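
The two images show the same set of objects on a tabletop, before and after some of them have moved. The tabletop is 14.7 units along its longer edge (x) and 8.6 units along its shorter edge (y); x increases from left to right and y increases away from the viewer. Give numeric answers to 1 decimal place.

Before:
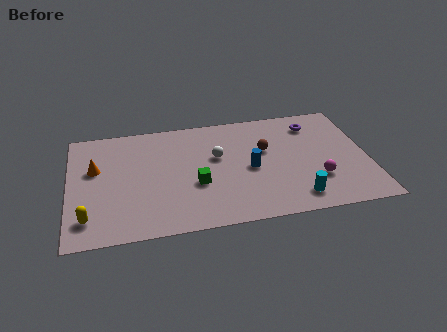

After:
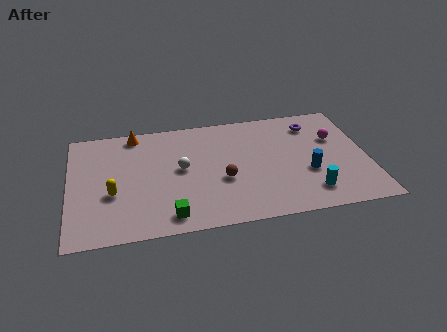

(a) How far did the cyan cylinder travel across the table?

0.8

The cyan cylinder moved from about (11.0, 1.4) to (11.7, 1.7), a distance of √(0.7² + 0.3²) ≈ 0.8.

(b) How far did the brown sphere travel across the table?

2.9

The brown sphere moved from about (9.7, 5.3) to (7.5, 3.4), a distance of √(2.2² + 1.9²) ≈ 2.9.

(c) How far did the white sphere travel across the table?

1.9

The white sphere moved from about (7.3, 5.2) to (5.5, 4.6), a distance of √(1.8² + 0.6²) ≈ 1.9.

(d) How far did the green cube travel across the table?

2.5

From (6.2, 3.3) to (4.8, 1.2), the green cube covered √(1.4² + 2.1²) ≈ 2.5 units.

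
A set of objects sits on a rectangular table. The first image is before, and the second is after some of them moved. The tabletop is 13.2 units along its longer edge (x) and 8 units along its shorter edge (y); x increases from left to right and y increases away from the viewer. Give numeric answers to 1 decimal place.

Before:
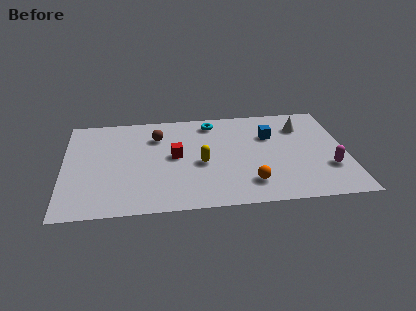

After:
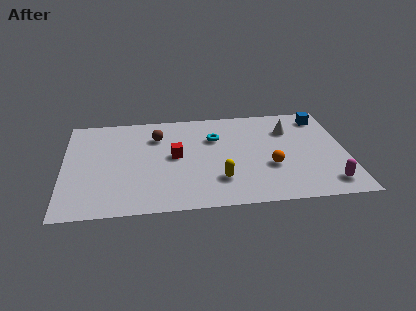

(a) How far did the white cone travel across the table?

0.6

The white cone moved from about (11.2, 6.0) to (10.6, 5.8), a distance of √(0.6² + 0.2²) ≈ 0.6.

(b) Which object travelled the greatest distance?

the blue cube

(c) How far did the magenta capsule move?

1.2

The magenta capsule moved from about (12.3, 2.5) to (12.2, 1.3), a distance of √(0.1² + 1.2²) ≈ 1.2.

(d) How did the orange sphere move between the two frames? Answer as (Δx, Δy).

(1.0, 1.2)

From the two frames, the orange sphere sits at roughly (8.6, 1.7) before and (9.6, 2.9) after.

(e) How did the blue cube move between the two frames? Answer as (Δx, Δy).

(2.5, 1.3)

The blue cube started near (9.7, 5.4) and ended near (12.2, 6.7).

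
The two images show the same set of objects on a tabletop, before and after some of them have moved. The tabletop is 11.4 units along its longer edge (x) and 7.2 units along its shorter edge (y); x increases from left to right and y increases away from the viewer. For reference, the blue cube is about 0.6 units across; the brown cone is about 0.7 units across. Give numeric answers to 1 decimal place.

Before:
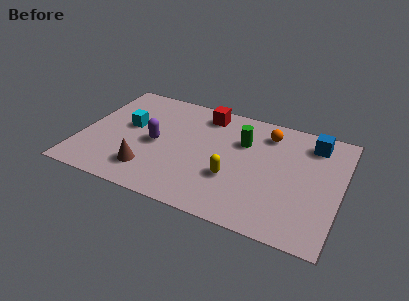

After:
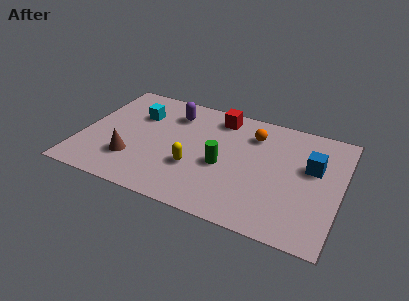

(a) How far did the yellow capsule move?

1.7

From (6.8, 2.5) to (5.1, 2.5), the yellow capsule covered √(1.7² + 0.0²) ≈ 1.7 units.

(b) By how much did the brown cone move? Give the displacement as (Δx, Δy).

(-0.8, 0.4)

The brown cone was at about (3.2, 1.6) and moved to about (2.4, 2.0).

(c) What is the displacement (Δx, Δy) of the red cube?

(0.6, 0.0)

From the two frames, the red cube sits at roughly (5.2, 6.1) before and (5.8, 6.1) after.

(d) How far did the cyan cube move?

0.9

From (2.0, 4.1) to (2.3, 5.0), the cyan cube covered √(0.3² + 0.9²) ≈ 0.9 units.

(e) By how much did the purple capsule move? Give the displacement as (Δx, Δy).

(0.5, 2.2)

The purple capsule was at about (3.3, 3.4) and moved to about (3.8, 5.6).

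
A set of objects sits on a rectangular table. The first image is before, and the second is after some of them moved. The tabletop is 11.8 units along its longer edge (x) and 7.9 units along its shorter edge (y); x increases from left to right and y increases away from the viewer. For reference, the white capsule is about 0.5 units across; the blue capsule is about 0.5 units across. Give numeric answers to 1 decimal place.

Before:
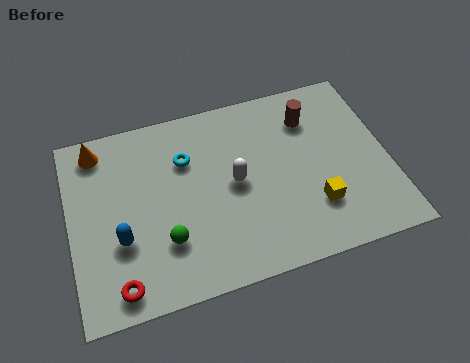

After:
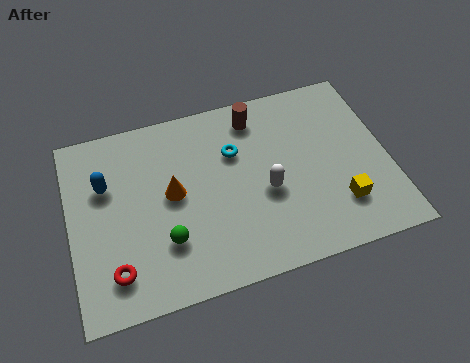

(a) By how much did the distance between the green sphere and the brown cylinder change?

-1.1

They were about 6.8 units apart before and 5.7 after — 1.1 units closer together.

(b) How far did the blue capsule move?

2.4

From (1.8, 2.8) to (1.4, 5.2), the blue capsule covered √(0.4² + 2.4²) ≈ 2.4 units.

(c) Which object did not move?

the green sphere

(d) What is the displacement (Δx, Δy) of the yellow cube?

(0.9, -0.2)

The yellow cube was at about (8.9, 2.2) and moved to about (9.8, 2.0).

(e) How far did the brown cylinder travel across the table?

2.1

From (9.1, 6.0) to (7.1, 6.6), the brown cylinder covered √(2.0² + 0.6²) ≈ 2.1 units.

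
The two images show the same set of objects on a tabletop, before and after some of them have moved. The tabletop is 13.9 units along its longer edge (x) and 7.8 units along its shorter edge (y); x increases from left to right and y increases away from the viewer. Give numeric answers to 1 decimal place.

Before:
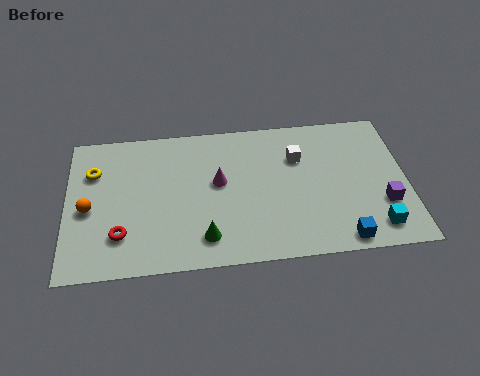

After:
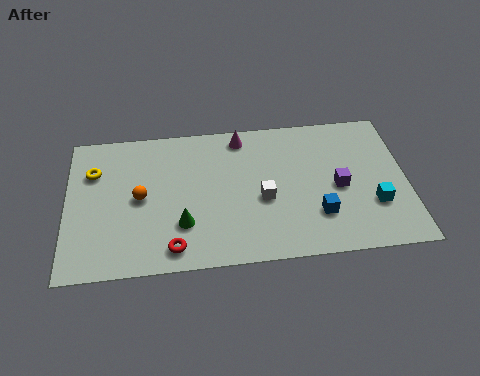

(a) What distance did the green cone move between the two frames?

1.2

From (5.6, 1.5) to (4.7, 2.3), the green cone covered √(0.9² + 0.8²) ≈ 1.2 units.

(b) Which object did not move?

the yellow torus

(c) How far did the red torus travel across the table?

2.3

The red torus was near (2.2, 2.0) before and (4.3, 1.1) after, so it travelled √(2.1² + 0.9²) ≈ 2.3 units.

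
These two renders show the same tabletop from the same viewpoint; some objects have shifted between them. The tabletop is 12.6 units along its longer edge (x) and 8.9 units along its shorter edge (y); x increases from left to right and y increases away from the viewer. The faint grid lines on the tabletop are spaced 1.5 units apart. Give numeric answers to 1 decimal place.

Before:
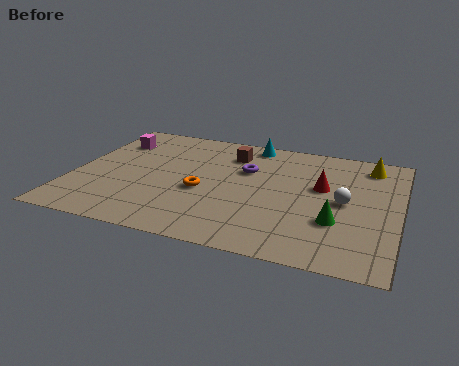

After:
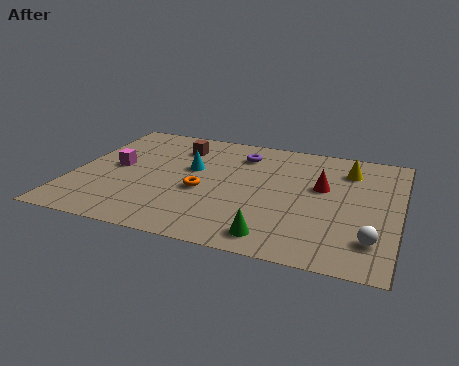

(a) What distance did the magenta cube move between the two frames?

2.1

The magenta cube was near (1.2, 6.7) before and (1.6, 4.6) after, so it travelled √(0.4² + 2.1²) ≈ 2.1 units.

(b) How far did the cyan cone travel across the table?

3.4

The cyan cone was near (6.6, 8.0) before and (4.5, 5.3) after, so it travelled √(2.1² + 2.7²) ≈ 3.4 units.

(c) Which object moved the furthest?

the cyan cone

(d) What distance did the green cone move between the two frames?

2.8

From (10.3, 2.9) to (8.1, 1.2), the green cone covered √(2.2² + 1.7²) ≈ 2.8 units.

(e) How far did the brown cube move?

2.1

From (5.9, 6.9) to (3.8, 6.9), the brown cube covered √(2.1² + 0.0²) ≈ 2.1 units.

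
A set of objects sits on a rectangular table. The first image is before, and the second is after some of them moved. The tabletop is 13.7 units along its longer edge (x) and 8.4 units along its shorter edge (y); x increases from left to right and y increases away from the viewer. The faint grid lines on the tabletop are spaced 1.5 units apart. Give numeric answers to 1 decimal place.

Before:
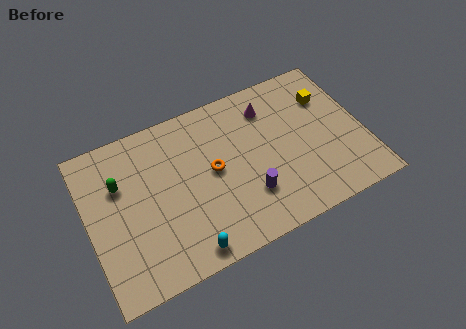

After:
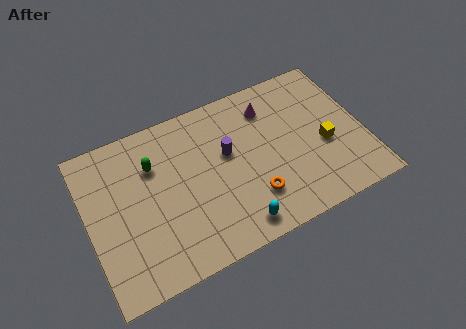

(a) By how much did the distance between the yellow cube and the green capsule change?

-1.9

The distance was about 10.5 in the first image and 8.6 in the second, so they moved 1.9 units closer together.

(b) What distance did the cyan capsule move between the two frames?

2.5

The cyan capsule moved from about (4.4, 0.9) to (6.9, 1.1), a distance of √(2.5² + 0.2²) ≈ 2.5.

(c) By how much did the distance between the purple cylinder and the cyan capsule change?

+0.3

They were about 3.6 units apart before and 3.9 after — 0.3 units further apart.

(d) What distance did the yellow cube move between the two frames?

2.5

The yellow cube was near (12.2, 6.0) before and (11.7, 3.5) after, so it travelled √(0.5² + 2.5²) ≈ 2.5 units.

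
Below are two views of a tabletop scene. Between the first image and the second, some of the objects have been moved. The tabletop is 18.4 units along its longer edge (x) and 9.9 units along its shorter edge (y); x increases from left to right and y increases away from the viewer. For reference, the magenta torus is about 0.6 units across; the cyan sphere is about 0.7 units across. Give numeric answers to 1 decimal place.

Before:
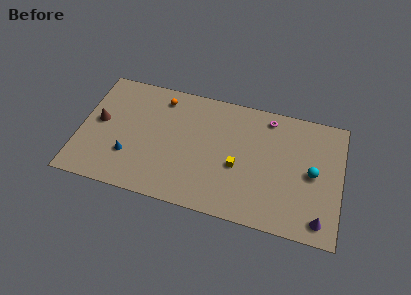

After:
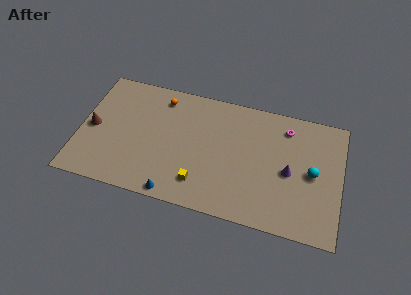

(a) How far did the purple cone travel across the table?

3.9

The purple cone was near (17.1, 1.4) before and (14.8, 4.6) after, so it travelled √(2.3² + 3.2²) ≈ 3.9 units.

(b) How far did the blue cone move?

4.0

The blue cone was near (3.6, 3.0) before and (7.0, 0.8) after, so it travelled √(3.4² + 2.2²) ≈ 4.0 units.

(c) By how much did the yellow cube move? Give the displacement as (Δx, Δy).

(-2.5, -2.0)

The yellow cube started near (11.2, 4.1) and ended near (8.7, 2.1).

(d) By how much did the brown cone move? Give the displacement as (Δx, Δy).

(-0.4, -0.6)

The brown cone started near (1.3, 5.3) and ended near (0.9, 4.7).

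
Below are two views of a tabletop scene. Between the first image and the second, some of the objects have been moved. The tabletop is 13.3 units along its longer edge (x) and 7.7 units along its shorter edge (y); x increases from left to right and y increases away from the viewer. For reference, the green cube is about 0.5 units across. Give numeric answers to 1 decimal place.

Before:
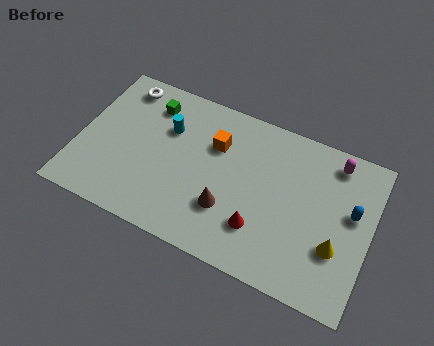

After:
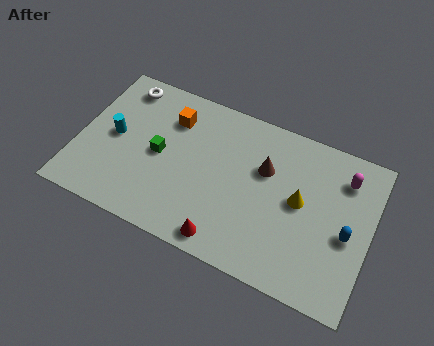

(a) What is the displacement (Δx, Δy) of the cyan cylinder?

(-2.3, -1.3)

The cyan cylinder was at about (3.9, 5.2) and moved to about (1.6, 3.9).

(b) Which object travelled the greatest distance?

the brown cone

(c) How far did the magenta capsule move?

0.8

The magenta capsule was near (11.4, 6.6) before and (11.9, 6.0) after, so it travelled √(0.5² + 0.6²) ≈ 0.8 units.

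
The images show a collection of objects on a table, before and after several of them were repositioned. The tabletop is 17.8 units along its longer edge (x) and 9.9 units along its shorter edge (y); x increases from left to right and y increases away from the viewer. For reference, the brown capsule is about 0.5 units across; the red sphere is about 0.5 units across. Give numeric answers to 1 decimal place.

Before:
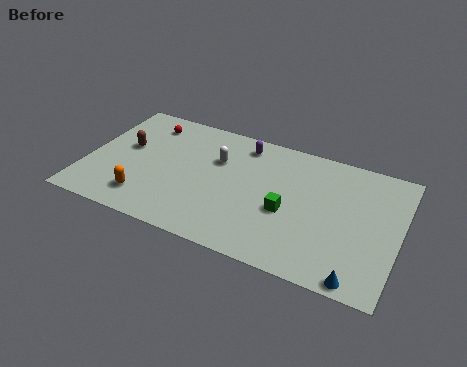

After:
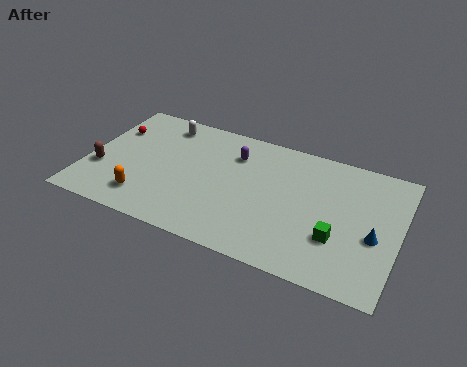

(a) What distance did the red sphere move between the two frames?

2.2

The red sphere was near (3.0, 8.1) before and (1.1, 6.9) after, so it travelled √(1.9² + 1.2²) ≈ 2.2 units.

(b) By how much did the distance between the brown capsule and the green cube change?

+4.0

Before: roughly 9.6 units apart; after: 13.6. That's 4.0 units further apart.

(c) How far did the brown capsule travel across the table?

2.6

The brown capsule was near (2.1, 5.7) before and (0.9, 3.4) after, so it travelled √(1.2² + 2.3²) ≈ 2.6 units.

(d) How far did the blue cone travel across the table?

3.4

From (15.9, 0.8) to (16.5, 4.1), the blue cone covered √(0.6² + 3.3²) ≈ 3.4 units.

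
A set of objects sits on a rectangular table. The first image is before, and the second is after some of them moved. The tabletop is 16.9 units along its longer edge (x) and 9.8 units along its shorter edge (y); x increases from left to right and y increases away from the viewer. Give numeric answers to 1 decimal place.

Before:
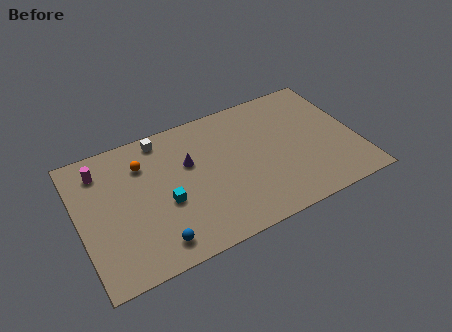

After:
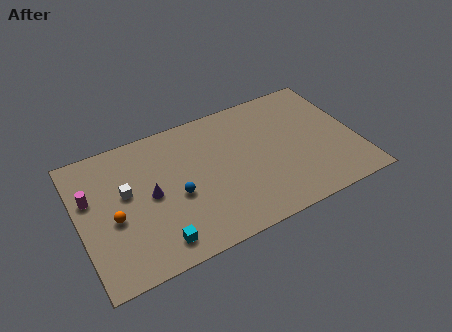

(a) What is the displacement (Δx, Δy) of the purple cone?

(-2.5, -1.3)

The purple cone started near (6.8, 6.2) and ended near (4.3, 4.9).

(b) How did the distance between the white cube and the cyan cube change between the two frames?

-0.3

Before: roughly 4.7 units apart; after: 4.4. That's 0.3 units closer together.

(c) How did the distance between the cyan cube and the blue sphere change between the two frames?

+0.4

Before: roughly 2.7 units apart; after: 3.1. That's 0.4 units further apart.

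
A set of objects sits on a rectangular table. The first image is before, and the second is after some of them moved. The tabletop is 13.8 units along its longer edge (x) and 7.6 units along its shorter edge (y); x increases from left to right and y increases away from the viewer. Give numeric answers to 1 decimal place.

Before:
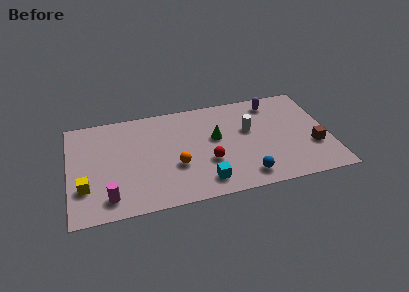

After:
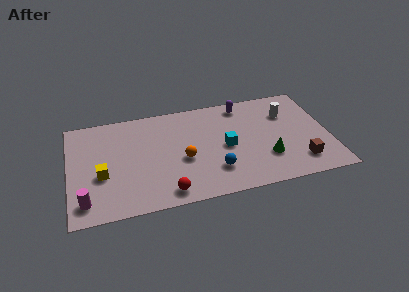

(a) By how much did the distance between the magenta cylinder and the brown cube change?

+0.3

The distance was about 11.0 in the first image and 11.3 in the second, so they moved 0.3 units further apart.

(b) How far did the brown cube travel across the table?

1.3

The brown cube was near (12.9, 2.6) before and (12.1, 1.6) after, so it travelled √(0.8² + 1.0²) ≈ 1.3 units.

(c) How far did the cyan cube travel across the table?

2.6

From (7.0, 1.3) to (8.3, 3.6), the cyan cube covered √(1.3² + 2.3²) ≈ 2.6 units.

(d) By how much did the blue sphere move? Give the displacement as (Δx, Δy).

(-1.6, 0.8)

From the two frames, the blue sphere sits at roughly (9.2, 1.2) before and (7.6, 2.0) after.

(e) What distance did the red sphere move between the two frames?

2.9

The red sphere moved from about (7.3, 2.7) to (5.0, 1.0), a distance of √(2.3² + 1.7²) ≈ 2.9.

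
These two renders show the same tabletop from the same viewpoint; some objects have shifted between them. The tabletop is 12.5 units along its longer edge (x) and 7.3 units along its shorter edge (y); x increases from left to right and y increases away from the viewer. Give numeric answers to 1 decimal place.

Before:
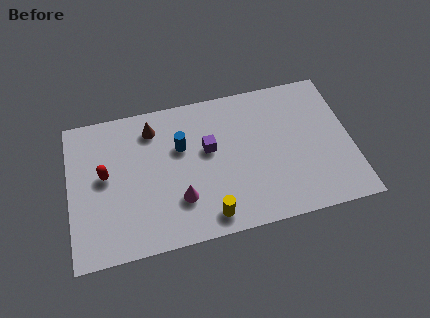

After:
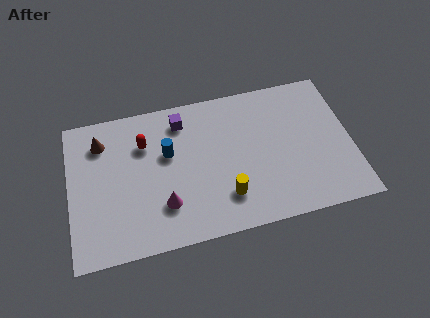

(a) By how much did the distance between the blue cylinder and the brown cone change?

+1.4

They were about 1.7 units apart before and 3.1 after — 1.4 units further apart.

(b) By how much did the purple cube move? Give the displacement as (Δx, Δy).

(-1.1, 1.7)

The purple cube was at about (6.2, 4.3) and moved to about (5.1, 6.0).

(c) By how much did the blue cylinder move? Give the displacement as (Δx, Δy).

(-0.6, -0.2)

From the two frames, the blue cylinder sits at roughly (5.0, 4.7) before and (4.4, 4.5) after.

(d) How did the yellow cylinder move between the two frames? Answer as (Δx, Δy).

(0.8, 0.8)

The yellow cylinder started near (6.0, 1.0) and ended near (6.8, 1.8).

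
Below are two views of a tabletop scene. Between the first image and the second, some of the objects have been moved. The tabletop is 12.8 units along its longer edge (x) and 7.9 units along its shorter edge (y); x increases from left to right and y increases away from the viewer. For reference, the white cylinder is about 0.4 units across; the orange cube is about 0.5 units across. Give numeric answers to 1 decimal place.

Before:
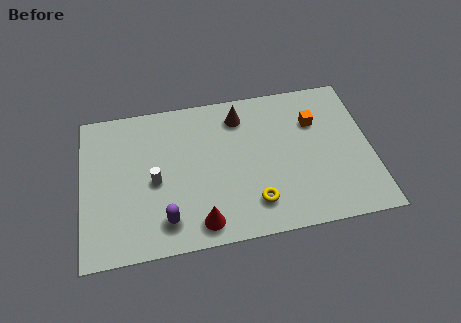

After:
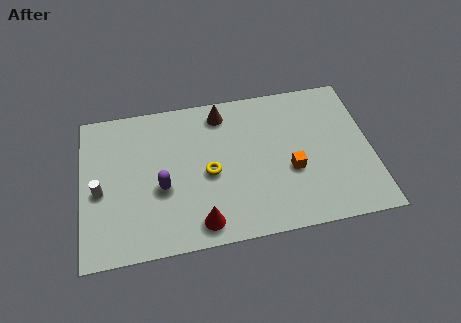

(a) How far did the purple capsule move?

1.7

The purple capsule moved from about (3.6, 1.5) to (3.5, 3.2), a distance of √(0.1² + 1.7²) ≈ 1.7.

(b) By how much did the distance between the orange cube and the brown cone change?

+1.2

They were about 3.4 units apart before and 4.6 after — 1.2 units further apart.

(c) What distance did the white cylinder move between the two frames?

2.4

The white cylinder was near (3.2, 3.6) before and (0.8, 3.5) after, so it travelled √(2.4² + 0.1²) ≈ 2.4 units.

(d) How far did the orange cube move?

2.7

The orange cube moved from about (10.4, 5.5) to (9.2, 3.1), a distance of √(1.2² + 2.4²) ≈ 2.7.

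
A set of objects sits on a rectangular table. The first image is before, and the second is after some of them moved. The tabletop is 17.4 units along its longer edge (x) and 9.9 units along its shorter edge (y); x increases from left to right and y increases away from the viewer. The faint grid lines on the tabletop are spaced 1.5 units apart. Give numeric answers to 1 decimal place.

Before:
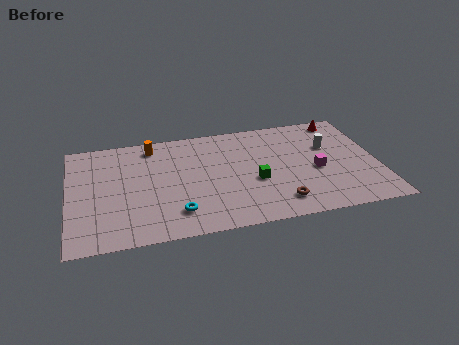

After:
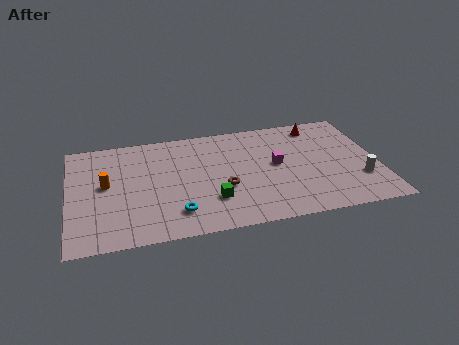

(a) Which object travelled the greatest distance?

the orange cylinder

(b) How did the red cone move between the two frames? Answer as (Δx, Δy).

(-1.4, -0.3)

From the two frames, the red cone sits at roughly (15.7, 8.8) before and (14.3, 8.5) after.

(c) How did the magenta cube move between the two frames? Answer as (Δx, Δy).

(-2.2, 1.0)

The magenta cube was at about (13.9, 4.3) and moved to about (11.7, 5.3).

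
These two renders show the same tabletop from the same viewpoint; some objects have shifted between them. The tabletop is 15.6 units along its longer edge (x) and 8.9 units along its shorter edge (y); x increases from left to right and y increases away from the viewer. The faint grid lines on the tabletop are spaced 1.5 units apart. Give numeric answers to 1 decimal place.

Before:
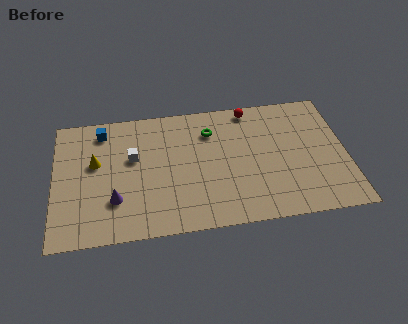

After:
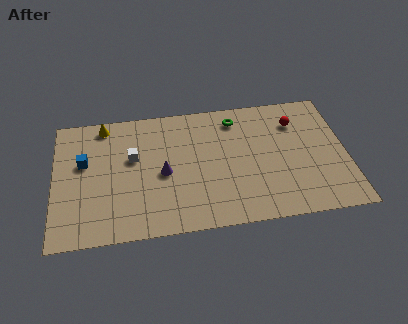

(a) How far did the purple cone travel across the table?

3.0

From (3.2, 2.6) to (5.8, 4.1), the purple cone covered √(2.6² + 1.5²) ≈ 3.0 units.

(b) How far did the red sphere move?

2.7

From (10.6, 8.0) to (13.0, 6.7), the red sphere covered √(2.4² + 1.3²) ≈ 2.7 units.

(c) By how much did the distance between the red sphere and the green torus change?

+0.7

The distance was about 2.6 in the first image and 3.3 in the second, so they moved 0.7 units further apart.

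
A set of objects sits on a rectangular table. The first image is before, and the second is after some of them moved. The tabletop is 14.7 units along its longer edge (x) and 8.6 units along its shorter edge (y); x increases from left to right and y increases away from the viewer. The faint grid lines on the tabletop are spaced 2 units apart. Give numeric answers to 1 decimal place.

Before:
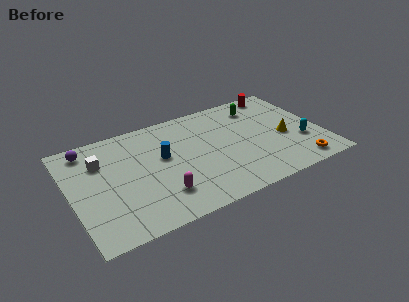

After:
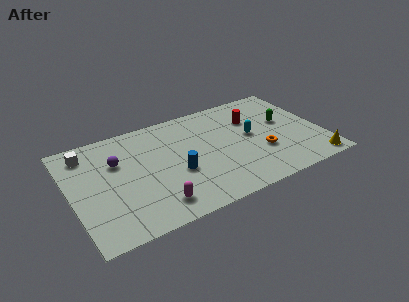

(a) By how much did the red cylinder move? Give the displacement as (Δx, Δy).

(-1.9, -1.7)

The red cylinder started near (12.8, 7.7) and ended near (10.9, 6.0).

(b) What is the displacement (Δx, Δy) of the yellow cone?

(1.3, -2.8)

From the two frames, the yellow cone sits at roughly (12.5, 3.7) before and (13.8, 0.9) after.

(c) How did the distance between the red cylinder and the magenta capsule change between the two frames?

-1.9

Before: roughly 9.7 units apart; after: 7.8. That's 1.9 units closer together.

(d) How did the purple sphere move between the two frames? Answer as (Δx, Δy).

(1.5, -1.7)

The purple sphere was at about (1.3, 7.4) and moved to about (2.8, 5.7).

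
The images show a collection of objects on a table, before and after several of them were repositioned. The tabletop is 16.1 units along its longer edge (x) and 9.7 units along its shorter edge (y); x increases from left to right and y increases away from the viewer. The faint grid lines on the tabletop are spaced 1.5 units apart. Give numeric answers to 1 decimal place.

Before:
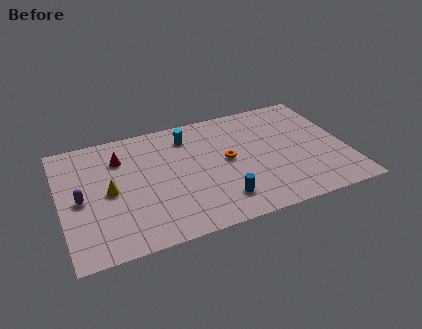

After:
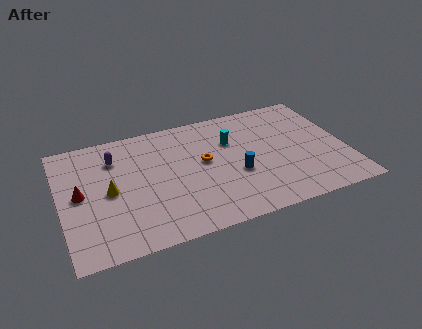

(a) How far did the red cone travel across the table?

3.3

From (3.5, 7.2) to (1.1, 5.0), the red cone covered √(2.4² + 2.2²) ≈ 3.3 units.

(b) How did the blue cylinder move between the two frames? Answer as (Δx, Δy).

(1.1, 1.8)

The blue cylinder was at about (8.7, 2.0) and moved to about (9.8, 3.8).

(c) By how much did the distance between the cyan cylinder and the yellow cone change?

+1.7

They were about 5.6 units apart before and 7.3 after — 1.7 units further apart.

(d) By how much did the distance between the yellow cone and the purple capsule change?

+1.0

The distance was about 1.6 in the first image and 2.6 in the second, so they moved 1.0 units further apart.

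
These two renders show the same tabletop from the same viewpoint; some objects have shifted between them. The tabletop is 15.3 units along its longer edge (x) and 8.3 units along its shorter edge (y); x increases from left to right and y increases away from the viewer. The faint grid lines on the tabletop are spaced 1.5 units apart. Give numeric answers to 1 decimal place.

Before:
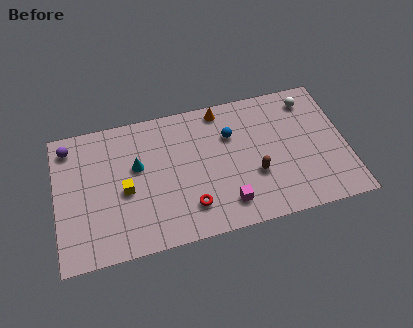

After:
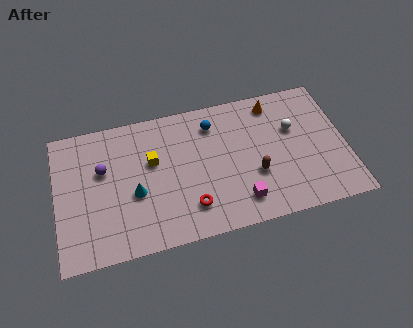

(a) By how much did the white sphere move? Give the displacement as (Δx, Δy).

(-1.0, -1.6)

The white sphere was at about (13.6, 6.9) and moved to about (12.6, 5.3).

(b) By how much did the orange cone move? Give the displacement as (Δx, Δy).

(2.8, -0.3)

From the two frames, the orange cone sits at roughly (8.9, 7.4) before and (11.7, 7.1) after.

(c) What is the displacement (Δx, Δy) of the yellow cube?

(1.5, 1.4)

From the two frames, the yellow cube sits at roughly (3.6, 3.7) before and (5.1, 5.1) after.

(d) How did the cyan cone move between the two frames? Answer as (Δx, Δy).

(-0.2, -1.6)

From the two frames, the cyan cone sits at roughly (4.3, 5.0) before and (4.1, 3.4) after.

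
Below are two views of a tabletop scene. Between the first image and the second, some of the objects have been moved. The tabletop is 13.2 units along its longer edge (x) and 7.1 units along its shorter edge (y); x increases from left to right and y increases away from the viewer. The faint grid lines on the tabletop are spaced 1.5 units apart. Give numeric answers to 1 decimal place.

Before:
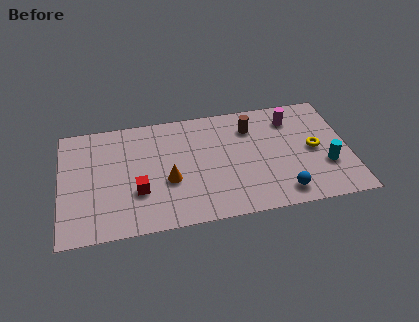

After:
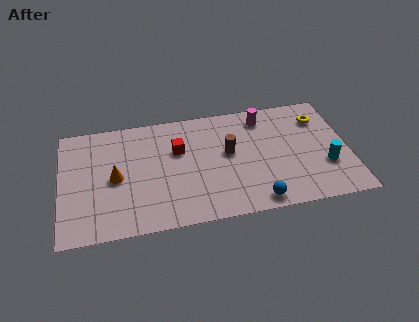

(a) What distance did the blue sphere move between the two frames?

1.2

The blue sphere moved from about (10.0, 1.1) to (8.8, 0.8), a distance of √(1.2² + 0.3²) ≈ 1.2.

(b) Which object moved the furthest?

the red cube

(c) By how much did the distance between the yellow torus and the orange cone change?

+3.0

Before: roughly 6.7 units apart; after: 9.7. That's 3.0 units further apart.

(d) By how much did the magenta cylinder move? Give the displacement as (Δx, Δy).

(-1.3, 0.3)

From the two frames, the magenta cylinder sits at roughly (10.7, 5.6) before and (9.4, 5.9) after.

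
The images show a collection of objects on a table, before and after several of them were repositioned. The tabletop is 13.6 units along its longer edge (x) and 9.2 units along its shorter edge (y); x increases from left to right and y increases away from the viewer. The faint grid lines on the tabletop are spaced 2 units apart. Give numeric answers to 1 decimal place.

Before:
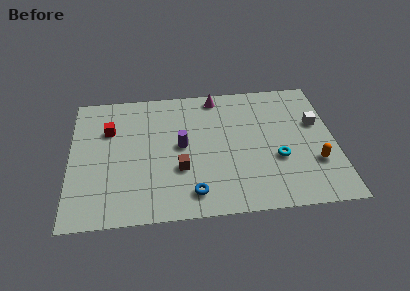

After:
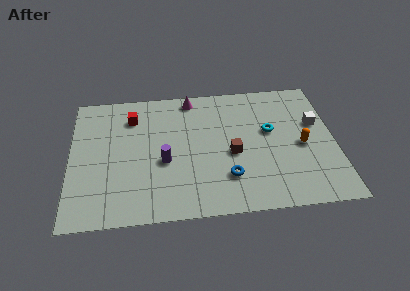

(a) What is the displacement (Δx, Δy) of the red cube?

(1.2, 0.8)

The red cube was at about (2.0, 6.3) and moved to about (3.2, 7.1).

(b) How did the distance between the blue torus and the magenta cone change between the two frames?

-0.8

The distance was about 6.8 in the first image and 6.0 in the second, so they moved 0.8 units closer together.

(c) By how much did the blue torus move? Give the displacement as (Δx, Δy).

(1.8, 0.9)

The blue torus started near (6.2, 1.5) and ended near (8.0, 2.4).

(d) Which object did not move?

the white cube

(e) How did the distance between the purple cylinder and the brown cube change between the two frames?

+1.9

They were about 1.6 units apart before and 3.5 after — 1.9 units further apart.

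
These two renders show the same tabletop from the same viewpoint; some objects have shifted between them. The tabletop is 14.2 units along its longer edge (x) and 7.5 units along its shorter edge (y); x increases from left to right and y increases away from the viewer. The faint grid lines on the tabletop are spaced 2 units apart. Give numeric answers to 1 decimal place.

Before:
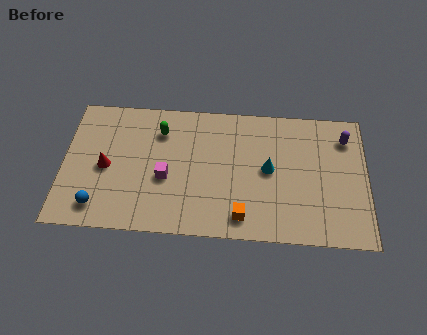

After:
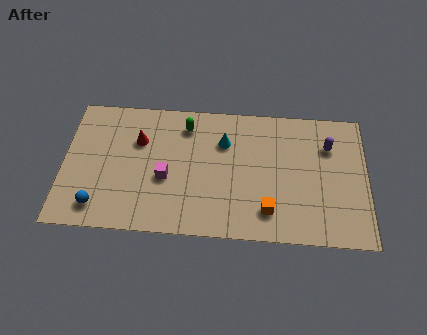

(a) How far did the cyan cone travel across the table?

2.5

From (9.6, 3.9) to (7.5, 5.3), the cyan cone covered √(2.1² + 1.4²) ≈ 2.5 units.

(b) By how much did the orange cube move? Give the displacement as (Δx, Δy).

(1.2, 0.4)

The orange cube was at about (8.4, 1.2) and moved to about (9.6, 1.6).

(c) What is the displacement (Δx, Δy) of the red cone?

(1.5, 1.6)

The red cone started near (2.0, 3.5) and ended near (3.5, 5.1).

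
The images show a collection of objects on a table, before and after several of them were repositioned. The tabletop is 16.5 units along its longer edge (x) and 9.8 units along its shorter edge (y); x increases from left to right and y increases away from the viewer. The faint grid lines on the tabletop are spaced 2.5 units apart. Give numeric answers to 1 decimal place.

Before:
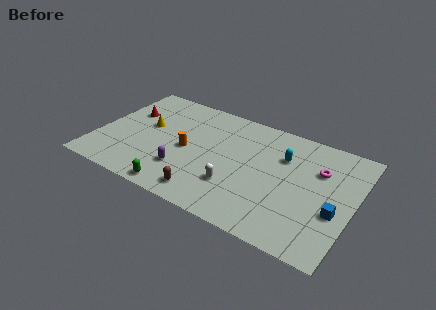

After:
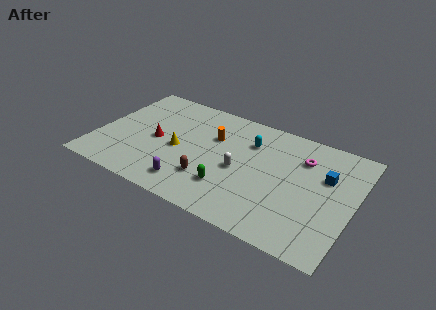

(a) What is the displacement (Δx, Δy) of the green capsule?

(3.1, 1.7)

The green capsule was at about (5.8, 0.9) and moved to about (8.9, 2.6).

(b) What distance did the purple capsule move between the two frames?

1.2

The purple capsule moved from about (5.9, 2.7) to (6.5, 1.7), a distance of √(0.6² + 1.0²) ≈ 1.2.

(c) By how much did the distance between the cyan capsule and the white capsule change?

-2.0

They were about 4.7 units apart before and 2.7 after — 2.0 units closer together.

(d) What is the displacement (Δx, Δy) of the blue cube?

(-0.9, 2.6)

The blue cube started near (15.5, 3.7) and ended near (14.6, 6.3).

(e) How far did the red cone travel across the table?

2.8

The red cone moved from about (1.6, 6.4) to (3.8, 4.6), a distance of √(2.2² + 1.8²) ≈ 2.8.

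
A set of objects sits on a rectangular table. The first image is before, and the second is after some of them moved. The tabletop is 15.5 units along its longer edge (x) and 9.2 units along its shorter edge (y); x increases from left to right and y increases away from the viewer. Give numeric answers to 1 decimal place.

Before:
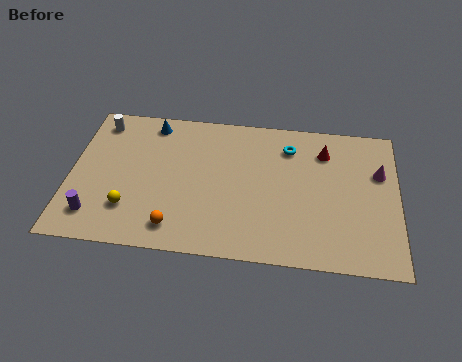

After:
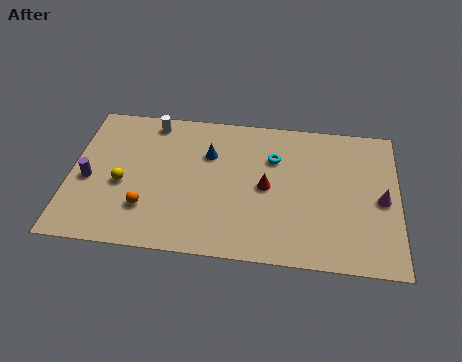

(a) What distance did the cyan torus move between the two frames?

1.1

The cyan torus moved from about (10.3, 7.2) to (9.6, 6.4), a distance of √(0.7² + 0.8²) ≈ 1.1.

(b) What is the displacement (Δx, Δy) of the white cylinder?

(2.5, 0.3)

From the two frames, the white cylinder sits at roughly (1.2, 7.8) before and (3.7, 8.1) after.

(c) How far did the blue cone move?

3.3

The blue cone was near (3.7, 8.0) before and (6.5, 6.3) after, so it travelled √(2.8² + 1.7²) ≈ 3.3 units.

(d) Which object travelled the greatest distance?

the red cone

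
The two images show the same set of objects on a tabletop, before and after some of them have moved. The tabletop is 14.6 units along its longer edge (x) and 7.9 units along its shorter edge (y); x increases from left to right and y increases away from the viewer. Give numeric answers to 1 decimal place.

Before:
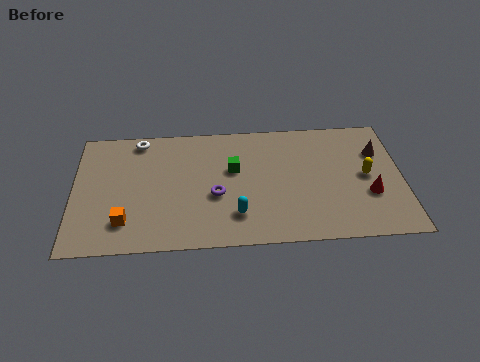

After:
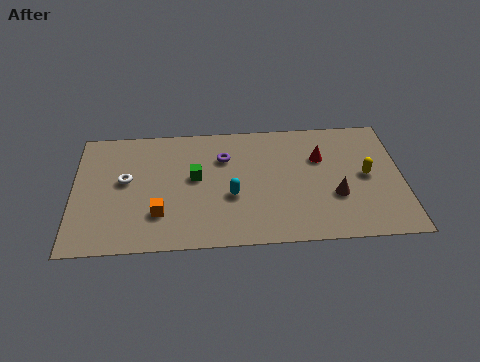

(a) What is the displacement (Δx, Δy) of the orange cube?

(1.5, 0.4)

The orange cube started near (2.3, 1.8) and ended near (3.8, 2.2).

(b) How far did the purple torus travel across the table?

2.4

The purple torus moved from about (6.3, 3.2) to (6.7, 5.6), a distance of √(0.4² + 2.4²) ≈ 2.4.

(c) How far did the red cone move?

3.3

The red cone was near (13.1, 2.8) before and (11.0, 5.3) after, so it travelled √(2.1² + 2.5²) ≈ 3.3 units.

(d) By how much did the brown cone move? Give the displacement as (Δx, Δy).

(-2.0, -2.7)

From the two frames, the brown cone sits at roughly (13.6, 5.5) before and (11.6, 2.8) after.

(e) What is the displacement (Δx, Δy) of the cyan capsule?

(-0.2, 1.2)

The cyan capsule was at about (7.2, 1.9) and moved to about (7.0, 3.1).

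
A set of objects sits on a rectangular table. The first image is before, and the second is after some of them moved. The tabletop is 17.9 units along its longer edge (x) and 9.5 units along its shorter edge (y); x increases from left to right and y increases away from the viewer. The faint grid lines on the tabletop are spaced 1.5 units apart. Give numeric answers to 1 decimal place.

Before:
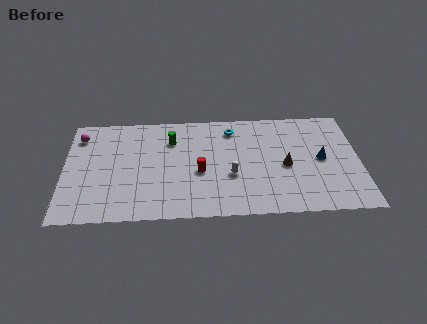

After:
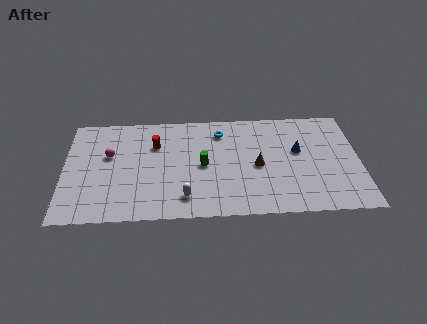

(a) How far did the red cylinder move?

3.7

From (8.2, 4.0) to (5.5, 6.6), the red cylinder covered √(2.7² + 2.6²) ≈ 3.7 units.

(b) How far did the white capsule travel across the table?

3.3

The white capsule was near (10.1, 3.6) before and (7.3, 1.8) after, so it travelled √(2.8² + 1.8²) ≈ 3.3 units.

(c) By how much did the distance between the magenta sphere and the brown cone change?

-3.8

Before: roughly 12.9 units apart; after: 9.1. That's 3.8 units closer together.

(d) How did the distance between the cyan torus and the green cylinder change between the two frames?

-0.6

Before: roughly 3.8 units apart; after: 3.2. That's 0.6 units closer together.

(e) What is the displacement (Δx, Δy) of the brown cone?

(-1.7, 0.1)

The brown cone was at about (13.4, 4.3) and moved to about (11.7, 4.4).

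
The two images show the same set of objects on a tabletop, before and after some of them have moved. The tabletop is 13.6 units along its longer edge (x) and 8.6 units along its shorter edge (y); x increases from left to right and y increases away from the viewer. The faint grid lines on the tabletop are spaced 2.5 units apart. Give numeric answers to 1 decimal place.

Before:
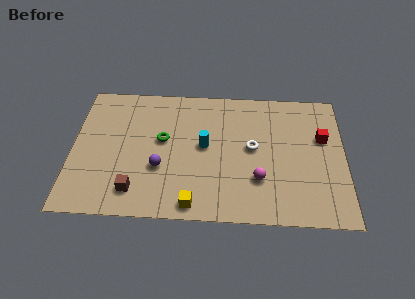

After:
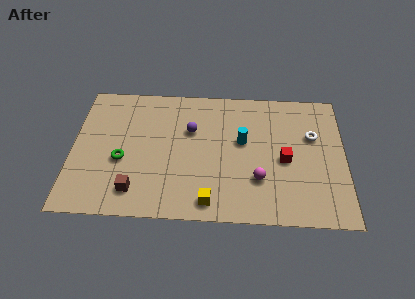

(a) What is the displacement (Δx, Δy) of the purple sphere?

(1.5, 2.5)

From the two frames, the purple sphere sits at roughly (4.4, 3.1) before and (5.9, 5.6) after.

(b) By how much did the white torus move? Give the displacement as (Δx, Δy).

(3.0, 0.9)

From the two frames, the white torus sits at roughly (9.0, 4.6) before and (12.0, 5.5) after.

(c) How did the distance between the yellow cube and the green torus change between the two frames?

+0.7

The distance was about 4.3 in the first image and 5.0 in the second, so they moved 0.7 units further apart.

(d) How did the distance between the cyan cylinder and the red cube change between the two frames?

-3.6

The distance was about 6.0 in the first image and 2.4 in the second, so they moved 3.6 units closer together.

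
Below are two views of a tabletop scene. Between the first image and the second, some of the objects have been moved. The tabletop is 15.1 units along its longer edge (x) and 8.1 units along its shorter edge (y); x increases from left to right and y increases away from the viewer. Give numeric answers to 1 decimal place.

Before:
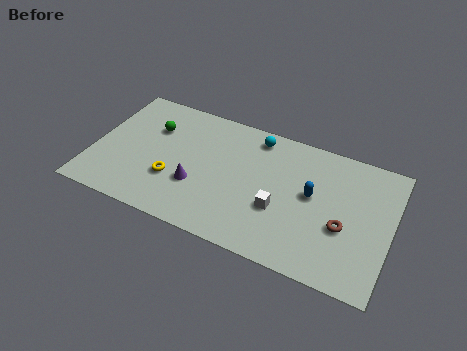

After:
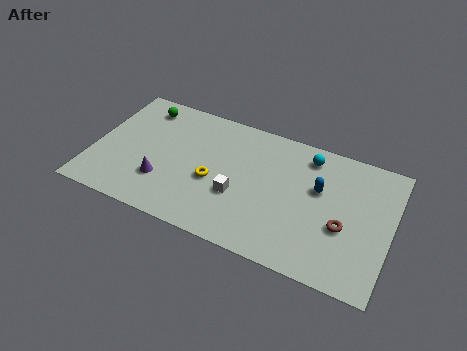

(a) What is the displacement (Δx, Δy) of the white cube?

(-2.1, 0.0)

The white cube started near (9.6, 3.0) and ended near (7.5, 3.0).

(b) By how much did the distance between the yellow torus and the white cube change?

-4.0

They were about 5.4 units apart before and 1.4 after — 4.0 units closer together.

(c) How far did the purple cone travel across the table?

1.7

From (5.4, 2.8) to (3.7, 2.4), the purple cone covered √(1.7² + 0.4²) ≈ 1.7 units.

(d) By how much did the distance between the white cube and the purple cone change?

-0.4

They were about 4.2 units apart before and 3.8 after — 0.4 units closer together.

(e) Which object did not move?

the brown torus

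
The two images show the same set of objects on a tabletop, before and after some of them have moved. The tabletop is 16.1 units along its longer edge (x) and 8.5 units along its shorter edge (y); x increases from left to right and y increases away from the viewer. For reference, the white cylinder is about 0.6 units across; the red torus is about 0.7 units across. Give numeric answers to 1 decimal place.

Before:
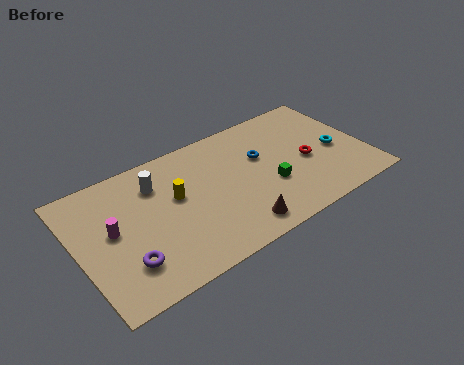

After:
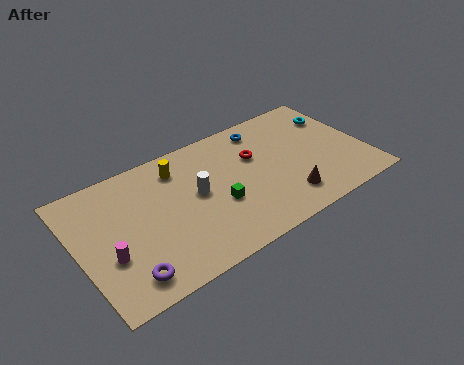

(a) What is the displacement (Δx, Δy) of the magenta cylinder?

(-0.4, -1.5)

From the two frames, the magenta cylinder sits at roughly (1.9, 4.6) before and (1.5, 3.1) after.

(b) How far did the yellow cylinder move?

1.8

From (5.5, 5.0) to (5.9, 6.8), the yellow cylinder covered √(0.4² + 1.8²) ≈ 1.8 units.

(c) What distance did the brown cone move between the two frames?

2.9

From (8.3, 1.3) to (11.2, 1.8), the brown cone covered √(2.9² + 0.5²) ≈ 2.9 units.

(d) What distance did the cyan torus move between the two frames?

2.5

The cyan torus moved from about (14.5, 3.8) to (15.0, 6.2), a distance of √(0.5² + 2.4²) ≈ 2.5.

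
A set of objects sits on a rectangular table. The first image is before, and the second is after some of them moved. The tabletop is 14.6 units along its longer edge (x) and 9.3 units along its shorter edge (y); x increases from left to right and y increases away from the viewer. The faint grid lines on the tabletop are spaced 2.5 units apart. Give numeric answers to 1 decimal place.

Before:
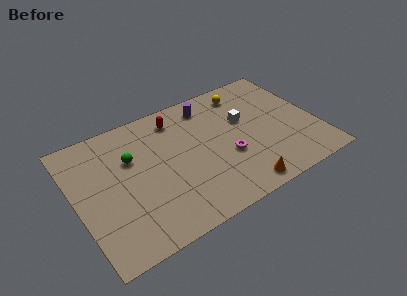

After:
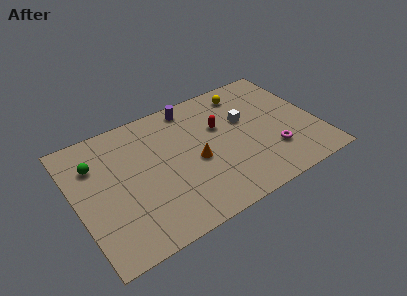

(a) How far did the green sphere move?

2.2

The green sphere was near (3.5, 6.1) before and (1.4, 6.7) after, so it travelled √(2.1² + 0.6²) ≈ 2.2 units.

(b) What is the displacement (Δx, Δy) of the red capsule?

(2.4, -1.8)

The red capsule started near (6.5, 7.7) and ended near (8.9, 5.9).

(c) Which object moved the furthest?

the orange cone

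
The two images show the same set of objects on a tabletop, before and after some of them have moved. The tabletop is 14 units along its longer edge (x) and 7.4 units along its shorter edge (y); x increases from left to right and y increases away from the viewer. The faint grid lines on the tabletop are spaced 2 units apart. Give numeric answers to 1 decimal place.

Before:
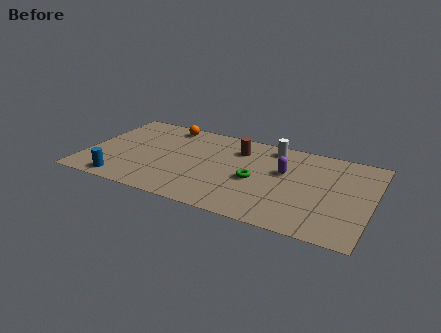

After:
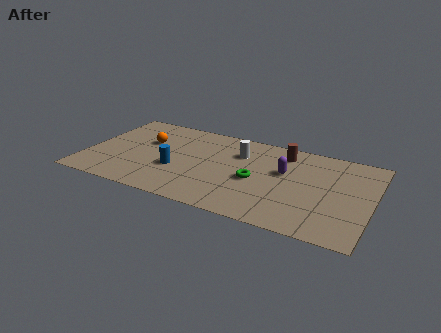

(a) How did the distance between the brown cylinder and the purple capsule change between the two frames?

-1.0

Before: roughly 2.6 units apart; after: 1.6. That's 1.0 units closer together.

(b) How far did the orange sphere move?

2.0

The orange sphere moved from about (3.6, 6.5) to (2.8, 4.7), a distance of √(0.8² + 1.8²) ≈ 2.0.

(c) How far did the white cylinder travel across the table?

1.9

The white cylinder was near (8.9, 6.4) before and (7.4, 5.3) after, so it travelled √(1.5² + 1.1²) ≈ 1.9 units.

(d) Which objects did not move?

the green torus and the purple capsule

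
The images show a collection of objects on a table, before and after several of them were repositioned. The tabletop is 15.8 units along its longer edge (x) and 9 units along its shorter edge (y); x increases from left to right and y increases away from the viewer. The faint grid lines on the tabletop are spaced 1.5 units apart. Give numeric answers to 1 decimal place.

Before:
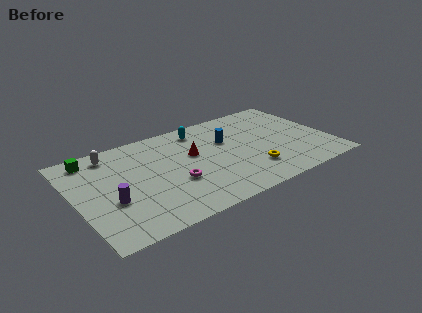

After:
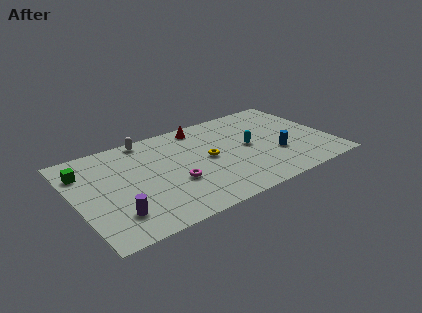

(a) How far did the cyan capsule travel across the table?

4.0

The cyan capsule moved from about (8.2, 7.6) to (10.8, 4.6), a distance of √(2.6² + 3.0²) ≈ 4.0.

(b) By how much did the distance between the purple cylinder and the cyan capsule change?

+1.6

Before: roughly 7.5 units apart; after: 9.1. That's 1.6 units further apart.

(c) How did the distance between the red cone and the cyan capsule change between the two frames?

+1.8

Before: roughly 2.3 units apart; after: 4.1. That's 1.8 units further apart.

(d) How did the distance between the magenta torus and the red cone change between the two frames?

+2.6

The distance was about 2.6 in the first image and 5.2 in the second, so they moved 2.6 units further apart.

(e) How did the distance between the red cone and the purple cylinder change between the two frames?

+2.7

The distance was about 5.8 in the first image and 8.5 in the second, so they moved 2.7 units further apart.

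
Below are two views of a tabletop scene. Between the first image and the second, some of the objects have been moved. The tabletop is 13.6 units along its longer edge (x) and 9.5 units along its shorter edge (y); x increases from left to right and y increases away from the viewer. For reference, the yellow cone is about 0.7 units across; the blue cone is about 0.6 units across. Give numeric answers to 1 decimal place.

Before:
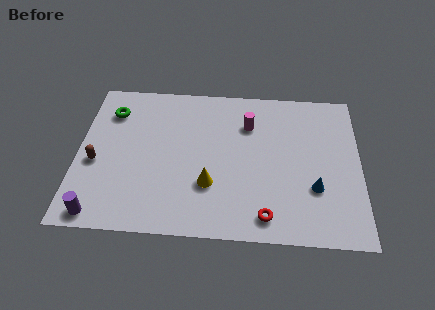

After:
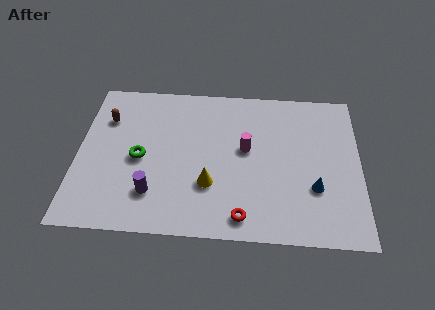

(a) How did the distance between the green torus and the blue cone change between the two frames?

-2.3

The distance was about 10.8 in the first image and 8.5 in the second, so they moved 2.3 units closer together.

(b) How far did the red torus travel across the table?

1.1

The red torus moved from about (9.1, 1.3) to (8.0, 1.2), a distance of √(1.1² + 0.1²) ≈ 1.1.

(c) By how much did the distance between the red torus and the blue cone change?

+1.0

Before: roughly 2.9 units apart; after: 3.9. That's 1.0 units further apart.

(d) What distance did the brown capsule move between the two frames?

2.8

The brown capsule was near (0.9, 4.0) before and (1.3, 6.8) after, so it travelled √(0.4² + 2.8²) ≈ 2.8 units.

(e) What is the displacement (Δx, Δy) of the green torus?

(1.5, -2.9)

The green torus started near (1.5, 7.3) and ended near (3.0, 4.4).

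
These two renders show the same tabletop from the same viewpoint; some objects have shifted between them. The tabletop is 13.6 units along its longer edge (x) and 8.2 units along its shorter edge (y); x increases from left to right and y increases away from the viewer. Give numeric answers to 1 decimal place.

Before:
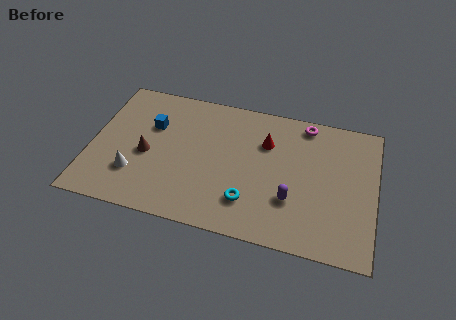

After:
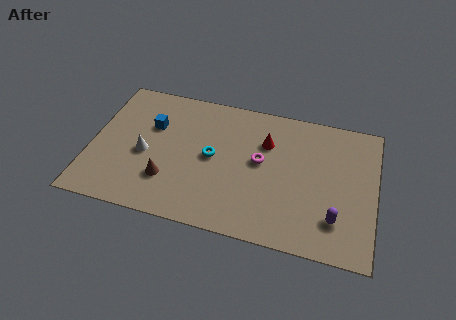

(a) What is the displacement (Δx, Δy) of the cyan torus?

(-1.9, 2.2)

From the two frames, the cyan torus sits at roughly (7.7, 2.0) before and (5.8, 4.2) after.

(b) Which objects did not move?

the red cone and the blue cube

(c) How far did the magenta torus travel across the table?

3.4

The magenta torus was near (10.1, 7.3) before and (8.1, 4.5) after, so it travelled √(2.0² + 2.8²) ≈ 3.4 units.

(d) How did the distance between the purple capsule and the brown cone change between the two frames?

+0.9

They were about 7.1 units apart before and 8.0 after — 0.9 units further apart.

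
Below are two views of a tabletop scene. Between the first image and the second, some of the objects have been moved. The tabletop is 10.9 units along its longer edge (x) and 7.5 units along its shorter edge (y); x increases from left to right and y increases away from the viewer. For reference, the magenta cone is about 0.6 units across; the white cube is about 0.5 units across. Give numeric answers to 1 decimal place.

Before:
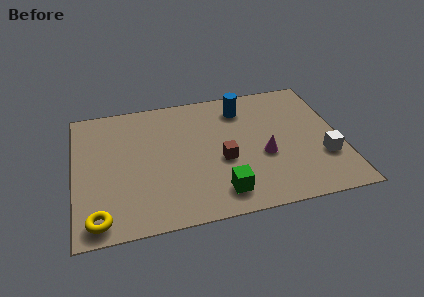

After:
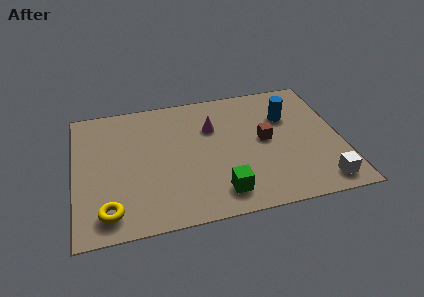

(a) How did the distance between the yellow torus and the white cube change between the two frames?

-0.7

The distance was about 9.3 in the first image and 8.6 in the second, so they moved 0.7 units closer together.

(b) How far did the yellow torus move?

0.5

The yellow torus moved from about (0.9, 0.9) to (1.3, 1.2), a distance of √(0.4² + 0.3²) ≈ 0.5.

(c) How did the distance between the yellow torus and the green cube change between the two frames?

-0.4

The distance was about 4.9 in the first image and 4.5 in the second, so they moved 0.4 units closer together.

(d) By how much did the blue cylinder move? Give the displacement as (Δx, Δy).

(1.8, -0.9)

The blue cylinder started near (7.0, 6.0) and ended near (8.8, 5.1).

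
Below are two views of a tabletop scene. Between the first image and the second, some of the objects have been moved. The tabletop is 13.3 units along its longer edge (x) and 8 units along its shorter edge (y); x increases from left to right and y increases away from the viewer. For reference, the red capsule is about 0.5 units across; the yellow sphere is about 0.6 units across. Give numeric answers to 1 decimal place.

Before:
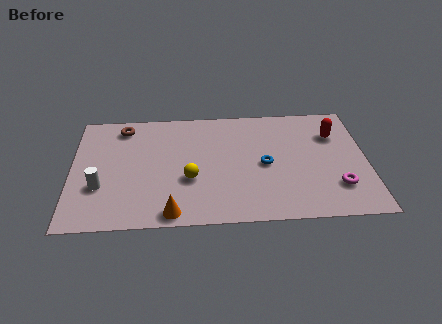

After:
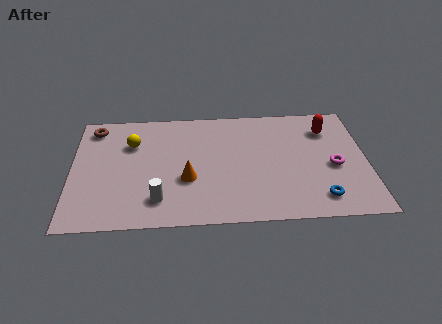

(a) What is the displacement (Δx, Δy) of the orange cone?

(0.7, 2.2)

The orange cone started near (4.5, 0.8) and ended near (5.2, 3.0).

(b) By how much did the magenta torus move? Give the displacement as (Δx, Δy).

(-0.1, 1.4)

The magenta torus started near (11.9, 2.1) and ended near (11.8, 3.5).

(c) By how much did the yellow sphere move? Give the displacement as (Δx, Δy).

(-2.6, 2.6)

The yellow sphere started near (5.3, 3.0) and ended near (2.7, 5.6).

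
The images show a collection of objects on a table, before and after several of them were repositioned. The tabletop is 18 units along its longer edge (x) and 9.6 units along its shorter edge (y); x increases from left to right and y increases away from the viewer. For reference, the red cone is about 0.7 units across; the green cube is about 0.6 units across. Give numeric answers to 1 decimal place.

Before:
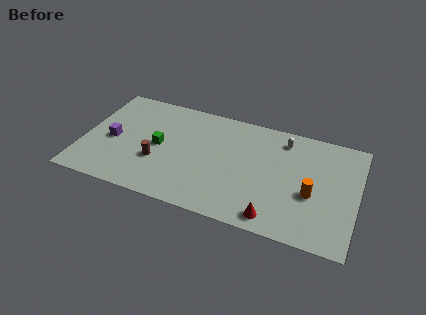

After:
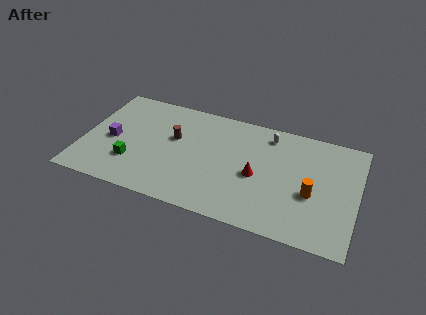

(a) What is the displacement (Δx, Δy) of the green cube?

(-1.6, -2.0)

From the two frames, the green cube sits at roughly (5.0, 4.8) before and (3.4, 2.8) after.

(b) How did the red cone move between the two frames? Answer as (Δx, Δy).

(-1.4, 3.1)

The red cone started near (12.9, 1.2) and ended near (11.5, 4.3).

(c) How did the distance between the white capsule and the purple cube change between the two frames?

-0.9

Before: roughly 11.7 units apart; after: 10.8. That's 0.9 units closer together.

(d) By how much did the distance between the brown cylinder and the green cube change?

+2.5

The distance was about 1.4 in the first image and 3.9 in the second, so they moved 2.5 units further apart.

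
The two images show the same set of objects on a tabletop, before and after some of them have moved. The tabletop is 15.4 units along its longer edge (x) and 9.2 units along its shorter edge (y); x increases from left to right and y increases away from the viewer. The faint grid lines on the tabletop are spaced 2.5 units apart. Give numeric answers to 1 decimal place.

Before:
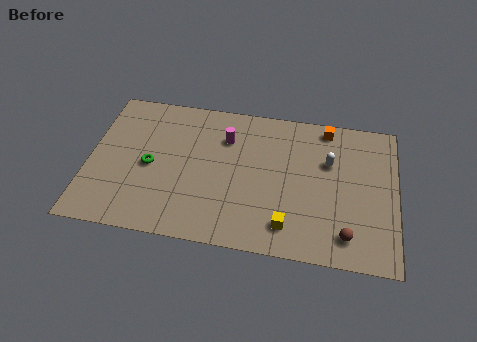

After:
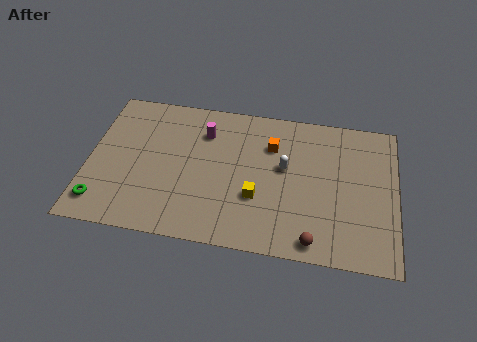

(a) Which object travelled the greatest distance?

the green torus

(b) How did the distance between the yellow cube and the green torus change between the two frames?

+0.4

The distance was about 7.5 in the first image and 7.9 in the second, so they moved 0.4 units further apart.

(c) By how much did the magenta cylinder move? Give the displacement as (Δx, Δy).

(-1.1, 0.2)

The magenta cylinder started near (6.8, 6.7) and ended near (5.7, 6.9).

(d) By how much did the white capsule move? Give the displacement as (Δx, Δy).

(-2.2, -0.7)

The white capsule was at about (12.0, 6.0) and moved to about (9.8, 5.3).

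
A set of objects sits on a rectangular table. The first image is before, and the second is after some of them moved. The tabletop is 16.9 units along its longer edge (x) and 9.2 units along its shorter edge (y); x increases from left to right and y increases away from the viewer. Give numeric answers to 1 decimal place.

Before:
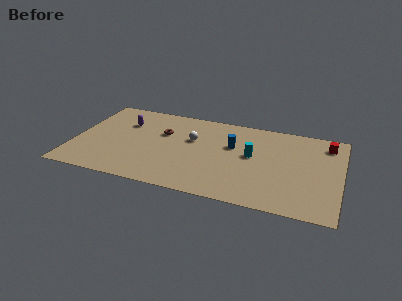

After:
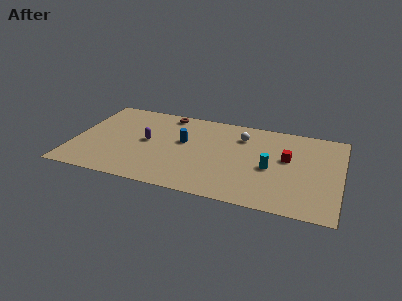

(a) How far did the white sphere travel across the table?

3.3

The white sphere was near (7.4, 5.8) before and (10.5, 7.0) after, so it travelled √(3.1² + 1.2²) ≈ 3.3 units.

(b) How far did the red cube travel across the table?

3.3

The red cube moved from about (15.9, 7.6) to (13.5, 5.4), a distance of √(2.4² + 2.2²) ≈ 3.3.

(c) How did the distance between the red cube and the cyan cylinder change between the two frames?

-3.6

They were about 5.2 units apart before and 1.6 after — 3.6 units closer together.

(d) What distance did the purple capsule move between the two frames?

2.3

The purple capsule moved from about (3.0, 6.5) to (4.6, 4.8), a distance of √(1.6² + 1.7²) ≈ 2.3.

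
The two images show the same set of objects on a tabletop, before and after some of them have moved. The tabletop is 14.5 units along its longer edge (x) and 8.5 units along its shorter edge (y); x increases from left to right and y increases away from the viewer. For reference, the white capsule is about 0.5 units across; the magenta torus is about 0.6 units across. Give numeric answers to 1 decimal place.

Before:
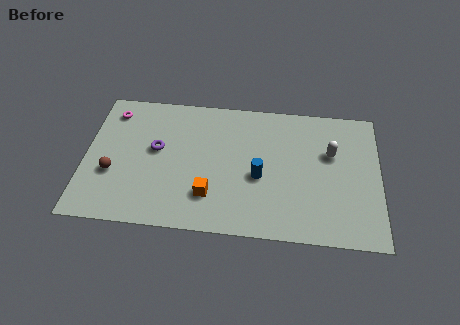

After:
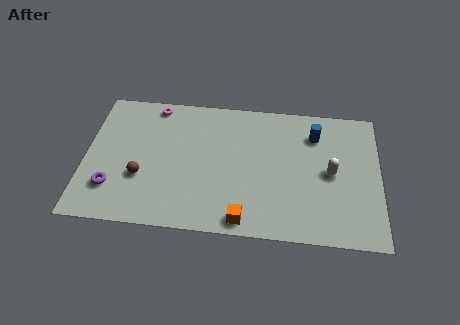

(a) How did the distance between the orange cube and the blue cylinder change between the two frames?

+3.8

Before: roughly 2.8 units apart; after: 6.6. That's 3.8 units further apart.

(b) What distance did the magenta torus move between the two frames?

2.2

From (1.2, 7.0) to (3.3, 7.6), the magenta torus covered √(2.1² + 0.6²) ≈ 2.2 units.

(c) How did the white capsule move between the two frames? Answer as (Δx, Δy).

(0.0, -1.2)

The white capsule started near (12.1, 5.4) and ended near (12.1, 4.2).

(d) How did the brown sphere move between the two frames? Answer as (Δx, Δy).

(1.4, -0.1)

From the two frames, the brown sphere sits at roughly (1.4, 3.1) before and (2.8, 3.0) after.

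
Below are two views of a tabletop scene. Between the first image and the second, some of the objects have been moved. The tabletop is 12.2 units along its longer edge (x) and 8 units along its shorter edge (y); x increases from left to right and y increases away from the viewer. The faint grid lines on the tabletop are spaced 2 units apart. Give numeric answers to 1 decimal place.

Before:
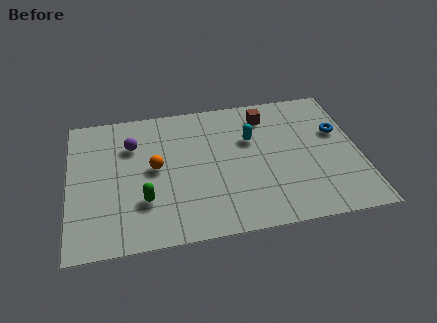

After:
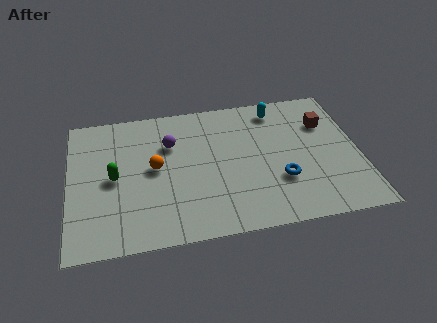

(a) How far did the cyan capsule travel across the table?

2.0

The cyan capsule moved from about (7.7, 5.2) to (8.9, 6.8), a distance of √(1.2² + 1.6²) ≈ 2.0.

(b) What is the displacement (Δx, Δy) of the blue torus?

(-2.6, -2.4)

The blue torus started near (11.4, 5.0) and ended near (8.8, 2.6).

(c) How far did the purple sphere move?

1.6

The purple sphere was near (2.7, 5.7) before and (4.3, 5.5) after, so it travelled √(1.6² + 0.2²) ≈ 1.6 units.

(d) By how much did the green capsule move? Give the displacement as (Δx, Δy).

(-1.2, 1.5)

The green capsule started near (3.1, 2.4) and ended near (1.9, 3.9).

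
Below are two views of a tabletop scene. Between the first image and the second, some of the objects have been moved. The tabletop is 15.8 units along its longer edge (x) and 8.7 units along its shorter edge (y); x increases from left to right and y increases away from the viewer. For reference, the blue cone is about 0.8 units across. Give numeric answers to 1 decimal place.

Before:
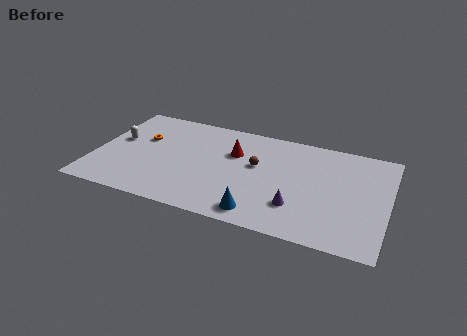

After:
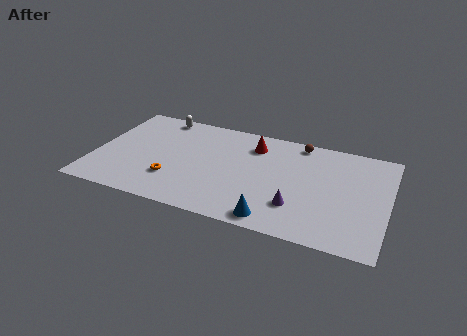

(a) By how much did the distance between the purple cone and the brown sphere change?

+1.8

The distance was about 3.6 in the first image and 5.4 in the second, so they moved 1.8 units further apart.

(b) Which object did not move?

the purple cone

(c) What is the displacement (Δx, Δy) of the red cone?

(1.0, 1.0)

The red cone was at about (7.4, 5.8) and moved to about (8.4, 6.8).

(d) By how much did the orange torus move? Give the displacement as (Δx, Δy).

(2.0, -3.0)

The orange torus started near (2.4, 5.5) and ended near (4.4, 2.5).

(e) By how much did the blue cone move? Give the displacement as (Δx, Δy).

(0.8, -0.2)

The blue cone was at about (9.2, 1.2) and moved to about (10.0, 1.0).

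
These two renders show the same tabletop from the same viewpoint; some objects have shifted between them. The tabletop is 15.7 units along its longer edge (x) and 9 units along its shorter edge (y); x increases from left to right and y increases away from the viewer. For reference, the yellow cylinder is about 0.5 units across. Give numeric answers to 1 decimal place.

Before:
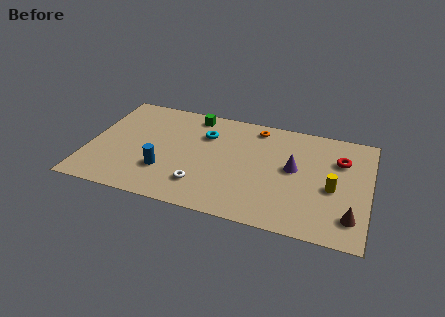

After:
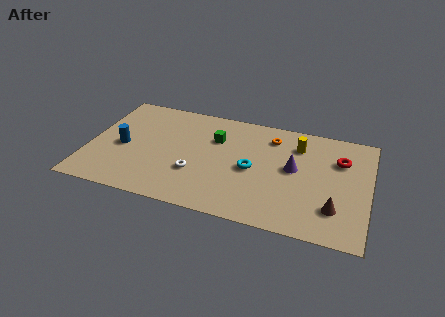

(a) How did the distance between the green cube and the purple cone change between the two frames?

-1.9

They were about 6.6 units apart before and 4.7 after — 1.9 units closer together.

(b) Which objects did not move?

the red torus and the purple cone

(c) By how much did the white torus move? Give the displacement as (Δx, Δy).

(-0.4, 0.9)

The white torus started near (6.5, 2.1) and ended near (6.1, 3.0).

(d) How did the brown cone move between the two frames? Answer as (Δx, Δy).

(-0.9, 0.4)

From the two frames, the brown cone sits at roughly (14.8, 1.9) before and (13.9, 2.3) after.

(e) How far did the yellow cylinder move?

3.7

From (13.7, 3.9) to (11.6, 6.9), the yellow cylinder covered √(2.1² + 3.0²) ≈ 3.7 units.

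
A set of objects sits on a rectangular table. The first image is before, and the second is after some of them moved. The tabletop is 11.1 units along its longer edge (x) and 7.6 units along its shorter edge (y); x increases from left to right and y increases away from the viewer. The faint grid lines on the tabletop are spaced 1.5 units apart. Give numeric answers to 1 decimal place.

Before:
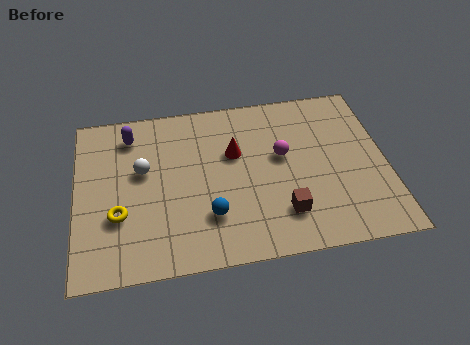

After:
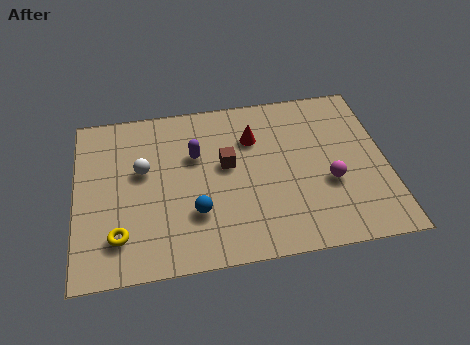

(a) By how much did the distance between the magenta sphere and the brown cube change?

+1.3

The distance was about 2.6 in the first image and 3.9 in the second, so they moved 1.3 units further apart.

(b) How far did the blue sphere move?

0.5

From (4.7, 2.1) to (4.2, 2.3), the blue sphere covered √(0.5² + 0.2²) ≈ 0.5 units.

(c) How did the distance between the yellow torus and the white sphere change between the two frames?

+0.8

Before: roughly 2.1 units apart; after: 2.9. That's 0.8 units further apart.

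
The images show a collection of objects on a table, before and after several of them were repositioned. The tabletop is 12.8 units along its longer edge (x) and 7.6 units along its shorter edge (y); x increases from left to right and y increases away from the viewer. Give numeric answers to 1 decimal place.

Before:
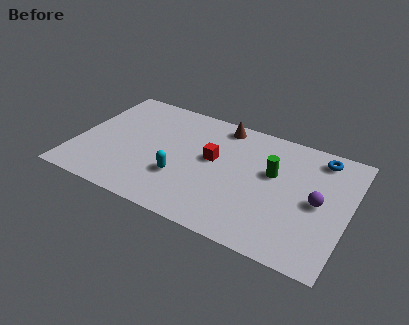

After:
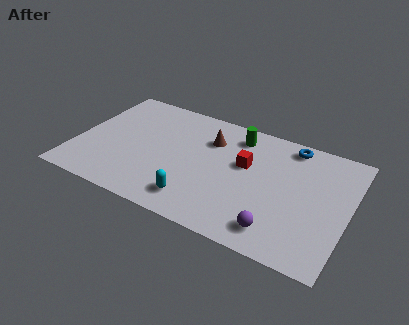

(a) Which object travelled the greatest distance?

the purple sphere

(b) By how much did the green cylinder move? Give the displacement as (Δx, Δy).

(-1.9, 1.7)

From the two frames, the green cylinder sits at roughly (9.2, 4.6) before and (7.3, 6.3) after.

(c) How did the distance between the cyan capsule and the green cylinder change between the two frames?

+0.5

Before: roughly 4.6 units apart; after: 5.1. That's 0.5 units further apart.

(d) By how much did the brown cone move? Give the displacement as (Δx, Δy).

(-0.4, -1.2)

From the two frames, the brown cone sits at roughly (6.5, 6.7) before and (6.1, 5.5) after.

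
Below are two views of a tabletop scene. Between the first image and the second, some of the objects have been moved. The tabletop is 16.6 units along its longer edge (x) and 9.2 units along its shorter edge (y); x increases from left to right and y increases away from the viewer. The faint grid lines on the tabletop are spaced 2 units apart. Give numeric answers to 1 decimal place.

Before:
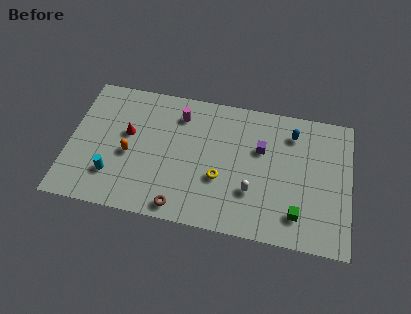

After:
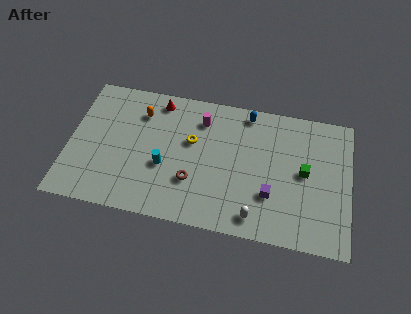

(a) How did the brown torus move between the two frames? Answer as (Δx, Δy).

(0.6, 1.9)

The brown torus started near (6.8, 1.0) and ended near (7.4, 2.9).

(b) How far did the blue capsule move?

2.8

The blue capsule moved from about (13.1, 7.3) to (10.4, 8.2), a distance of √(2.7² + 0.9²) ≈ 2.8.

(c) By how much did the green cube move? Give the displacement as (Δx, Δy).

(0.3, 2.9)

From the two frames, the green cube sits at roughly (13.6, 1.9) before and (13.9, 4.8) after.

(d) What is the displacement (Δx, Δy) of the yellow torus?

(-1.8, 2.2)

From the two frames, the yellow torus sits at roughly (9.0, 3.4) before and (7.2, 5.6) after.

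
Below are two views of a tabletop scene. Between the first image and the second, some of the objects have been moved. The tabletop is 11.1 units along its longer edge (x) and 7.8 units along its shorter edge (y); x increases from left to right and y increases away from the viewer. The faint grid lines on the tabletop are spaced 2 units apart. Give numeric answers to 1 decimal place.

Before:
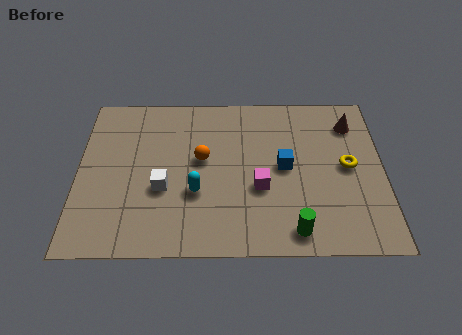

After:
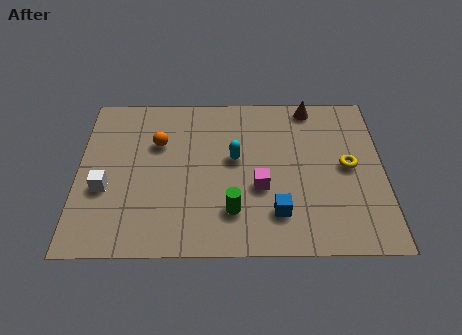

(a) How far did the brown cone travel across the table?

1.7

The brown cone moved from about (10.0, 6.1) to (8.5, 7.0), a distance of √(1.5² + 0.9²) ≈ 1.7.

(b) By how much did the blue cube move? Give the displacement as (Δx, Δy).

(-0.3, -2.2)

The blue cube started near (7.5, 4.0) and ended near (7.2, 1.8).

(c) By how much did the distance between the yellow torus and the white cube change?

+2.1

They were about 6.8 units apart before and 8.9 after — 2.1 units further apart.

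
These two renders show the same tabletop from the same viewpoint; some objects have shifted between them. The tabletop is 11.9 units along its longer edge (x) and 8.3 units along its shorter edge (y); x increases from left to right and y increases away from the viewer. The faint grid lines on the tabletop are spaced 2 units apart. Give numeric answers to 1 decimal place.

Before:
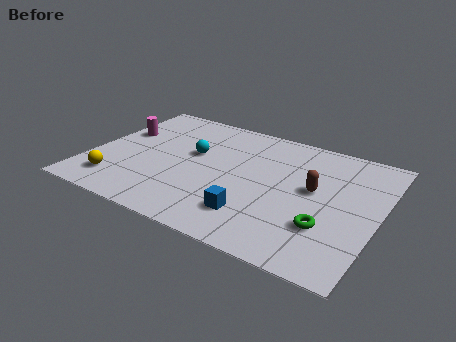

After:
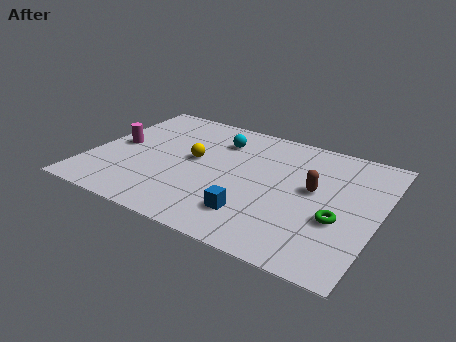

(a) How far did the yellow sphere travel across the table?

4.0

The yellow sphere was near (1.4, 1.6) before and (4.2, 4.5) after, so it travelled √(2.8² + 2.9²) ≈ 4.0 units.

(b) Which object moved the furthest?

the yellow sphere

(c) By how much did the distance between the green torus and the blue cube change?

+0.5

Before: roughly 3.0 units apart; after: 3.5. That's 0.5 units further apart.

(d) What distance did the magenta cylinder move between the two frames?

1.0

The magenta cylinder was near (0.9, 5.2) before and (1.0, 4.2) after, so it travelled √(0.1² + 1.0²) ≈ 1.0 units.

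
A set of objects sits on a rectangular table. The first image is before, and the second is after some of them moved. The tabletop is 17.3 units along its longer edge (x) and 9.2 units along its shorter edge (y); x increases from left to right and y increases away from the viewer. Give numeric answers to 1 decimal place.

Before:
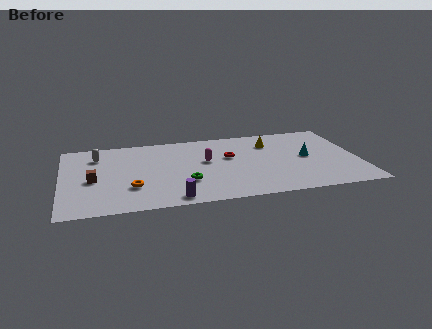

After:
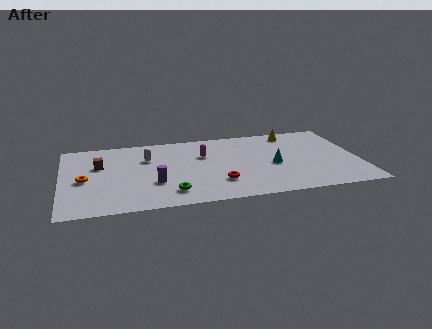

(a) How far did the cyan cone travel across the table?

2.1

The cyan cone was near (14.3, 4.7) before and (12.3, 4.1) after, so it travelled √(2.0² + 0.6²) ≈ 2.1 units.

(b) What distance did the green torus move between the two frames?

1.4

The green torus moved from about (7.1, 2.9) to (6.2, 1.8), a distance of √(0.9² + 1.1²) ≈ 1.4.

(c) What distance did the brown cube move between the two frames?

1.8

The brown cube moved from about (1.8, 4.1) to (2.2, 5.9), a distance of √(0.4² + 1.8²) ≈ 1.8.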